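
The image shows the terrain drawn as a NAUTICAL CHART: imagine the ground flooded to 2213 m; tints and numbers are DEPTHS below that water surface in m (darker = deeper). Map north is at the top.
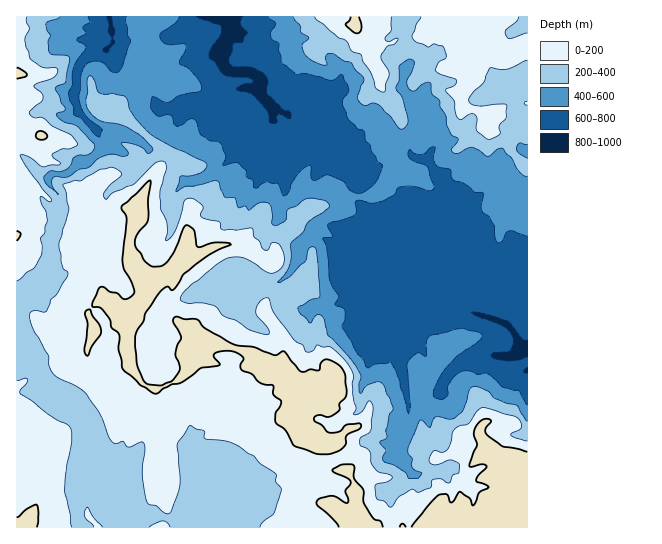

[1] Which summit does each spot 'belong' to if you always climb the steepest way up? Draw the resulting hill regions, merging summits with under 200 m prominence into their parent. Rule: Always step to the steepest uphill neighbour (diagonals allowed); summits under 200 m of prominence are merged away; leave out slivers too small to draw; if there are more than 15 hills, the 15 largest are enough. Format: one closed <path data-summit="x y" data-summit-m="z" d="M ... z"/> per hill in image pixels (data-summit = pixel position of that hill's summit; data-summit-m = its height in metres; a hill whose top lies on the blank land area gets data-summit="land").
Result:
<path data-summit="land" d="M229 16l-120 1 4 24-8 10-12 2-12 9-5 13-1 16 0 10 5 13 17 17 7 14-6 8-11 8-6 0-11 11-7 3-9-2-6 5 1 7 11 13 0 12-9 31-2 24-10 18-14 8-9 11 0 45 6 0 5 4 19 34 13 10 15 4 11 10 7 14 0 22 14 14 13 2 6 5 0 16 3 5-2 41 264 0-1-37 13-7 11-11 5 2 5-3 15 0 7-1 3-4-5-21-4-7 5-4 4-12 0-16-8-16 1-6 7-11 14-10 15-3 9-5 27 0 8-5 7-1 0-72-14-1-12 10-5 1-26-12-11-11-1-4 2-23-1-5-10-5-9-9-2-6-18-1-10 5-6 6 0 5-3-3-27-8-8-5-10-13 4-29-16-5-12-6-34-39-6-1-7-6-13-5-13-14-1-5 2-10-4-4-6-3-22-1-5-5 0-24 5-8 2-7z"/><path data-summit="land" d="M407 16l-177 0 1 11-2 7-5 8-1 21 6 8 22 1 6 3 4 4-2 10 1 5 13 14 13 5 7 6 6 1 34 39 12 6 16 5-4 29 10 13 8 5 27 8 3 3 0-5 16-11 18 1 2 6 9 9 10 5 1 5-2 23 1 4 11 11 26 12 5-1 12-10 13 0 1-148-5-1-4 3 1 14 3 4-8 3-7 7-1 15-8 5-3 6-13 7-14 13-24 7 3-15-5-15-7-7-9-15-10-1-6-5 0-8 9-21-3-15 14-32-2-11-3-6-8-2-9 4-4-32z"/><path data-summit="489 118" data-summit-m="2207" d="M527 16l-118 0-2 2-2 13 4 32 9-4 8 2 3 6 2 11-14 32 3 15-9 21 0 8 6 5 10 1 9 15 7 7 5 15-2 14 20-4 17-15 10-4 4-7 10-7 1-15 7-7 8-3-3-4-1-14 9-4z"/><path data-summit="land" d="M527 351l-6 0-8 5-27 0-9 5-15 3-14 10-8 15 9 24-1 10-4 12-5 4 4 7 5 21-3 4-7 1-15 0-5 3-5-2-11 11-13 7 2 37 137-1z"/><path data-summit="land" d="M109 16l-93 1 1 284 8-10 14-8 10-18 2-24 6-18 3-25-11-13-1-7 6-5 9 2 7-3 11-11 6 0 11-8 6-8-7-14-17-17-5-13 0-10 1-16 5-13 12-9 12-2 8-10z"/><path data-summit="land" d="M22 347l-6 2 0 178 109 1 3-15-3-47-6-5-13-2-14-14 0-22-7-14-11-10-15-4-13-10-15-28z"/>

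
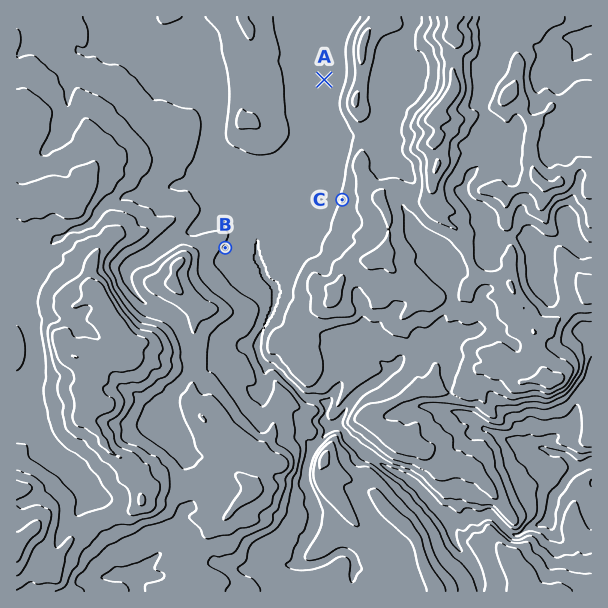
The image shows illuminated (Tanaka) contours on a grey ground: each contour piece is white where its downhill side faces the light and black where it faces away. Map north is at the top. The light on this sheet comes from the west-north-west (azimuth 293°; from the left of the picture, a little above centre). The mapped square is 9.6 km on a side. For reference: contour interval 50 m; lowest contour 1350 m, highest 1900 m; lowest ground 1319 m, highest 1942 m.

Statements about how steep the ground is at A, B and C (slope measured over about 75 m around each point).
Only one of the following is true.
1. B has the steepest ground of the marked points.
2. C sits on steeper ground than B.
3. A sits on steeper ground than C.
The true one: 2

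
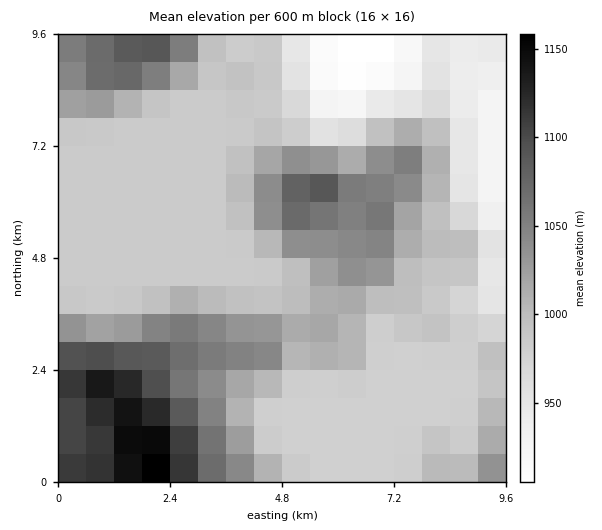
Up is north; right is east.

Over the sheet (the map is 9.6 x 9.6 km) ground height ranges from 905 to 1165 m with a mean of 1005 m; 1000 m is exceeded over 37.6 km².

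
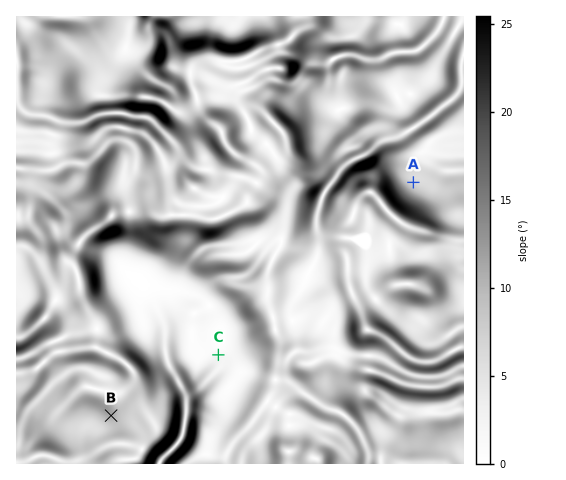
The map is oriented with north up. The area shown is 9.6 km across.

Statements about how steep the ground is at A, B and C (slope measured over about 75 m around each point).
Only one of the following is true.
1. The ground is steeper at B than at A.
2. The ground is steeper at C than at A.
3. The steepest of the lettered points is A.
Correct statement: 1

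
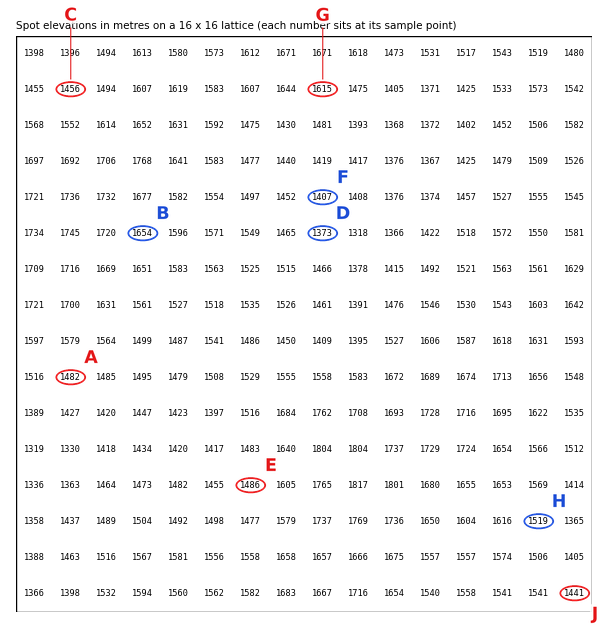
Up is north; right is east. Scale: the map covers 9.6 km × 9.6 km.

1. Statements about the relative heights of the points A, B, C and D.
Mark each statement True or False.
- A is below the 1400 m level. False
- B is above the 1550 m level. True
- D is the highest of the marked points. False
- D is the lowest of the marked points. True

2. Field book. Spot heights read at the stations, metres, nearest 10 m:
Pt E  1490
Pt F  1410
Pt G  1610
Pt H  1520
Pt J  1440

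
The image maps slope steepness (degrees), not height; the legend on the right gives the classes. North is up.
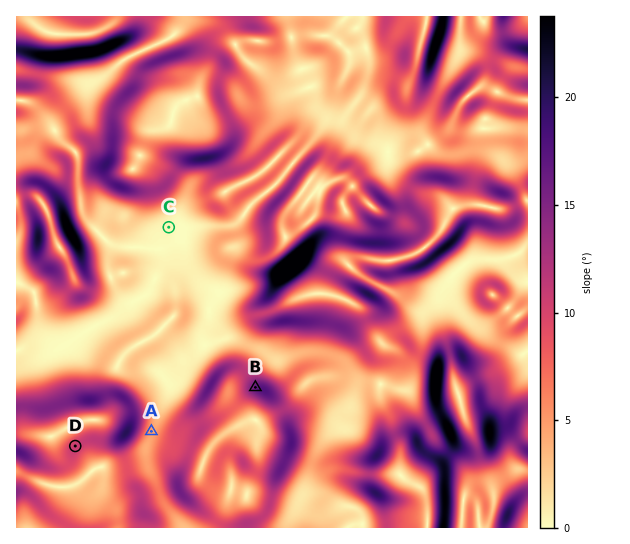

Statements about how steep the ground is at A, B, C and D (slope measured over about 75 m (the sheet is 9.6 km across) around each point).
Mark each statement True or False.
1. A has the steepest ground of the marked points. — False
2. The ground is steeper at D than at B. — False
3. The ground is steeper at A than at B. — False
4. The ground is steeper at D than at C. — True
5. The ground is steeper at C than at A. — False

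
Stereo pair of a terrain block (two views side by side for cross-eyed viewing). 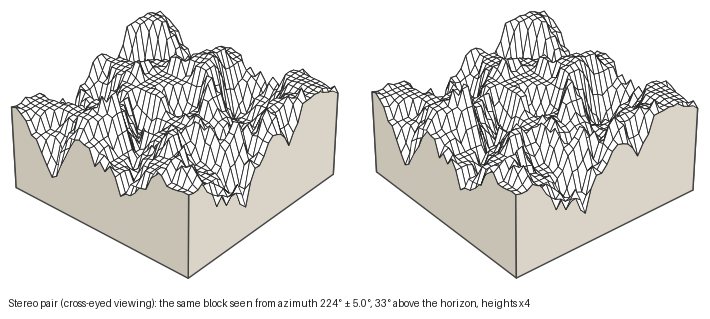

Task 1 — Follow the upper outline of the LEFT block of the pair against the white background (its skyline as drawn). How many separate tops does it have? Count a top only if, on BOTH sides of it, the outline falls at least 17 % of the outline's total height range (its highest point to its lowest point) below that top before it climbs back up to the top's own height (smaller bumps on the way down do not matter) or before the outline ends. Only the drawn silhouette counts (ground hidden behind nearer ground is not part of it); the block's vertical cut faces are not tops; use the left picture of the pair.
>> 3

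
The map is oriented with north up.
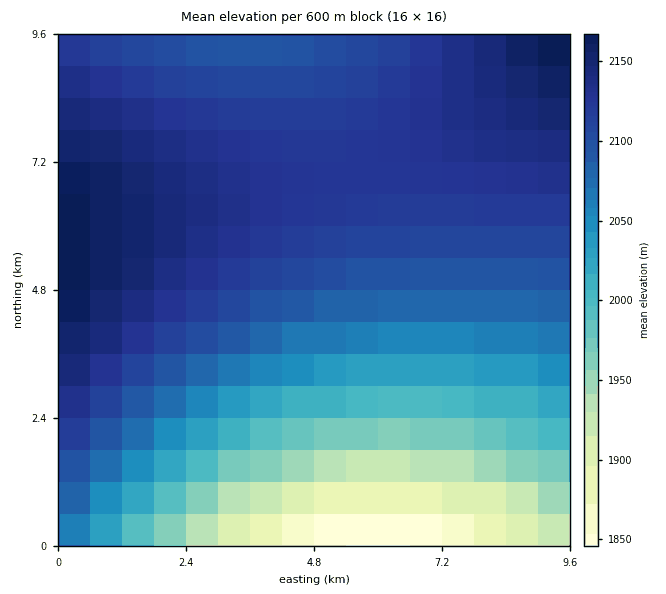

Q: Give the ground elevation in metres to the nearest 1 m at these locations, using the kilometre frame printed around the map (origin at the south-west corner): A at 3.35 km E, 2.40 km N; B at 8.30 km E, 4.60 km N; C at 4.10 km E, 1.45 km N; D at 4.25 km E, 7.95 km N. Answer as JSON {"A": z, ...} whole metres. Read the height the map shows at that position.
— {"A": 2023, "B": 2082, "C": 1950, "D": 2119}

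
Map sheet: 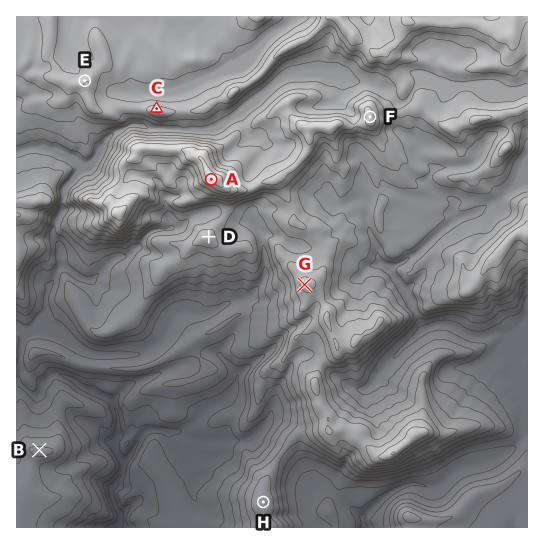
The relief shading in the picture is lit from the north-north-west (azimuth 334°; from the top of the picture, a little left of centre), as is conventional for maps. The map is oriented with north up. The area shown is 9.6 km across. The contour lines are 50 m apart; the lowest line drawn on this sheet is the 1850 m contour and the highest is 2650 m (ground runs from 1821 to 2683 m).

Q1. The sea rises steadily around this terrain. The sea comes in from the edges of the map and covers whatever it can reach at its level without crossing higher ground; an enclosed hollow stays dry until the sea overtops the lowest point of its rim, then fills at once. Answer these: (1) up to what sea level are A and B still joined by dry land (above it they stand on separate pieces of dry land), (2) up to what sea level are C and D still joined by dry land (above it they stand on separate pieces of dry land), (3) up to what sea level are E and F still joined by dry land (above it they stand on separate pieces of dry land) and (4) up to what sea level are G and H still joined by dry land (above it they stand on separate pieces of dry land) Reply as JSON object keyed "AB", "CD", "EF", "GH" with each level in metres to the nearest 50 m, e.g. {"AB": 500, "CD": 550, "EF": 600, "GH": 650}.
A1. {"AB": 2000, "CD": 2350, "EF": 2400, "GH": 2200}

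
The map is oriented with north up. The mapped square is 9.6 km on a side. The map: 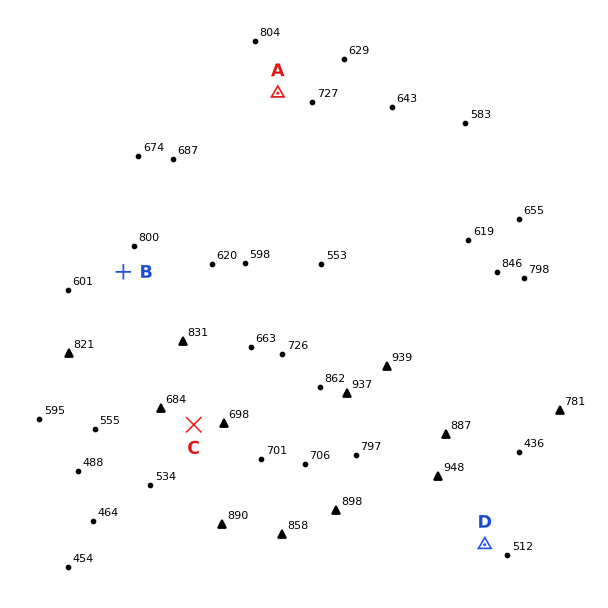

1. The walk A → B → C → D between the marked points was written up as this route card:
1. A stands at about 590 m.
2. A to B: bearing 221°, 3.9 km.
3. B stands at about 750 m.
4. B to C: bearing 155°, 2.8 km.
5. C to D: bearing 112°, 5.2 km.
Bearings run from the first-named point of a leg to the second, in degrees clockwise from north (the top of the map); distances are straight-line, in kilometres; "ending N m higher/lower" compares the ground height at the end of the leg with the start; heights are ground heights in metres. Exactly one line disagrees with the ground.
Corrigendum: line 1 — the height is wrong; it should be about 730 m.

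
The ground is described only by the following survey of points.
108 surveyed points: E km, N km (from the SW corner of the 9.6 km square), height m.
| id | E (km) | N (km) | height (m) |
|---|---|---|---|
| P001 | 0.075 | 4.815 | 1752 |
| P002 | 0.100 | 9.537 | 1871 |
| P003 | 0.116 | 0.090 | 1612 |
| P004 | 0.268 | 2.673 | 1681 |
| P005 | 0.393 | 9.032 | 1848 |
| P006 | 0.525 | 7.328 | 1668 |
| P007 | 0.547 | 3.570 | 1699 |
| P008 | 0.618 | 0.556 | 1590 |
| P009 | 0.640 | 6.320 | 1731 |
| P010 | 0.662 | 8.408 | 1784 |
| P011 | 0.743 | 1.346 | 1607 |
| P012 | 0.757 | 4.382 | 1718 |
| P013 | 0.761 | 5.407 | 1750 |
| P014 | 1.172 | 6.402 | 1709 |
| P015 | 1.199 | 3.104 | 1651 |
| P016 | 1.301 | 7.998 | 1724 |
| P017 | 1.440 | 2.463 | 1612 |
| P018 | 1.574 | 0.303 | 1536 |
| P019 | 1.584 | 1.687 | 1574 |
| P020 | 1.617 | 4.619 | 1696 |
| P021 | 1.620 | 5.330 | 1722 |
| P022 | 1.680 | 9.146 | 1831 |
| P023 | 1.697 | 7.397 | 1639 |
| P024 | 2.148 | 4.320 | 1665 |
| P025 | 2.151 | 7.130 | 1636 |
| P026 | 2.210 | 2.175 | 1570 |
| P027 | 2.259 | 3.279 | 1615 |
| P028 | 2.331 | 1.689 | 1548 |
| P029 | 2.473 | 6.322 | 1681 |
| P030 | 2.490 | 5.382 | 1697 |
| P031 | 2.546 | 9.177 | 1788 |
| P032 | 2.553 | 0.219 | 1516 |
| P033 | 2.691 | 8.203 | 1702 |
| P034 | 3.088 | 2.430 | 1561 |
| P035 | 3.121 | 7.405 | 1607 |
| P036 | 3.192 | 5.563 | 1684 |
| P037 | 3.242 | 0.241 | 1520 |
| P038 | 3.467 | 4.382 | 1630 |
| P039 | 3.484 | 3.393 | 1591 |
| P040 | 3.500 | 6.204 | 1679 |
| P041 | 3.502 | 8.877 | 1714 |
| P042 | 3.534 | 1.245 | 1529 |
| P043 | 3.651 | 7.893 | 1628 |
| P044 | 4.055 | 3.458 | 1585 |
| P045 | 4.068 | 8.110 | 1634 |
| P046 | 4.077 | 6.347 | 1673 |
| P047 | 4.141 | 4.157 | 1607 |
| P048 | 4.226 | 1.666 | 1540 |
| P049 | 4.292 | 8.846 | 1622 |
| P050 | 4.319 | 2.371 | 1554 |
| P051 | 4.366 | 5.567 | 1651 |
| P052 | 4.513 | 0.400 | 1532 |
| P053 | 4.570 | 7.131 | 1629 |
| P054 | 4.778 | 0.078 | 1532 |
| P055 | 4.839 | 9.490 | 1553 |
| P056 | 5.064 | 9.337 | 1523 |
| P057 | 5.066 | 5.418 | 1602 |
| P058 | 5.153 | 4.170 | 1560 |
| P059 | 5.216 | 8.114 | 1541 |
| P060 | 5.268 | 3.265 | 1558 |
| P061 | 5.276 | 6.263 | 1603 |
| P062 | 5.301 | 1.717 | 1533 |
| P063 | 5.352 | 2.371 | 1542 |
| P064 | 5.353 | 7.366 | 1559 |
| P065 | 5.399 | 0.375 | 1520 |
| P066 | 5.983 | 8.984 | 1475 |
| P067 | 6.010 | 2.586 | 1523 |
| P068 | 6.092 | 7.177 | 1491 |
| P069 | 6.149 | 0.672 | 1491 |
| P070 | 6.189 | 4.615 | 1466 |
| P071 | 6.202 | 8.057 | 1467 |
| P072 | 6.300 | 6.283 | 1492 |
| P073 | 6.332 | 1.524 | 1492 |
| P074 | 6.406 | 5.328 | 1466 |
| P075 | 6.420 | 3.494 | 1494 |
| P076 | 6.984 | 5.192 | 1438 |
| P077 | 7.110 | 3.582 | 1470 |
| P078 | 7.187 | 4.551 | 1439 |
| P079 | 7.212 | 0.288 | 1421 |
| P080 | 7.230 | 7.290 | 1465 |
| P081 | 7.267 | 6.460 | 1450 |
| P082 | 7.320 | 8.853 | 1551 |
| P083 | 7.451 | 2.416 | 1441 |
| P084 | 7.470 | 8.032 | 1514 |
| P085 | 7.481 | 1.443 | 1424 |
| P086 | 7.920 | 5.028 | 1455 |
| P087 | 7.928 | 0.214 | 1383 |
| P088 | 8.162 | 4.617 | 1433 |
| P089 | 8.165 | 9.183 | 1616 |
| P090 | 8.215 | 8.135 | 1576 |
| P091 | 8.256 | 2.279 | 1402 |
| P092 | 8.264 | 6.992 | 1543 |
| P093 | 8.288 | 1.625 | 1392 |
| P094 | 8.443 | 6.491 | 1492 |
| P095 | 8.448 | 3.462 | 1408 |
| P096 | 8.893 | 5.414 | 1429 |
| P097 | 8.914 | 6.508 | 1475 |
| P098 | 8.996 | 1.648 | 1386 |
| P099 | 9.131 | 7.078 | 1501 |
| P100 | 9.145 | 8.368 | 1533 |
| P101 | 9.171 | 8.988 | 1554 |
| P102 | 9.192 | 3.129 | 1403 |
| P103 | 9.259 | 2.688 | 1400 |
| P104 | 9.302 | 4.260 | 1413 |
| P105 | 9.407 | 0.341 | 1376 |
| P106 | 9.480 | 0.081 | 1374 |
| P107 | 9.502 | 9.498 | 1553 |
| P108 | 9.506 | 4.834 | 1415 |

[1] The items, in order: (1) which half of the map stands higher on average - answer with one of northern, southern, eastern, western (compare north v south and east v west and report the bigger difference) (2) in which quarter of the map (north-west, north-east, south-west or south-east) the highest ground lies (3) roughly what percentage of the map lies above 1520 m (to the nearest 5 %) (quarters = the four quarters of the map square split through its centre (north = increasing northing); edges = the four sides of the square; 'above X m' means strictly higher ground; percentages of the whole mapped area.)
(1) Taken as a whole, the western half is higher than the eastern.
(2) The highest ground is in the north-west quarter.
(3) Roughly 65 % of the ground is higher than 1520 m.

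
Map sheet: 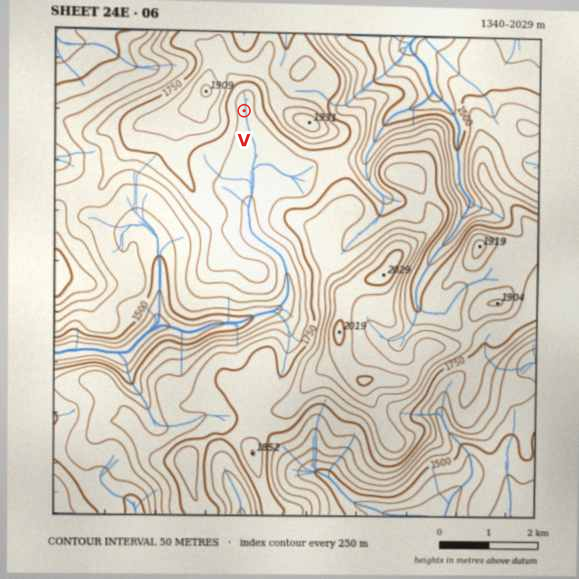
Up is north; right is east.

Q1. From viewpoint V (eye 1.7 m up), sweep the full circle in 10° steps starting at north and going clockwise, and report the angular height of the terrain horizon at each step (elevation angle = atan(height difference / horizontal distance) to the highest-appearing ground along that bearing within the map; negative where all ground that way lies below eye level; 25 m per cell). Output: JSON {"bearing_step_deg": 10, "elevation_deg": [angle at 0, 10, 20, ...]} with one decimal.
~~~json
{"bearing_step_deg": 10, "elevation_deg": [9.4, 9.7, 9.6, 9.1, 9.6, 10.8, 11.8, 12.5, 12.3, 11.8, 12.0, 8.5, 3.9, 4.2, 4.6, 4.2, 2.9, 1.5, 1.0, 1.1, 1.3, 3.5, 6.2, 9.0, 11.4, 12.8, 13.2, 13.6, 14.7, 16.1, 16.4, 14.7, 11.9, 9.4, 8.3, 8.9]}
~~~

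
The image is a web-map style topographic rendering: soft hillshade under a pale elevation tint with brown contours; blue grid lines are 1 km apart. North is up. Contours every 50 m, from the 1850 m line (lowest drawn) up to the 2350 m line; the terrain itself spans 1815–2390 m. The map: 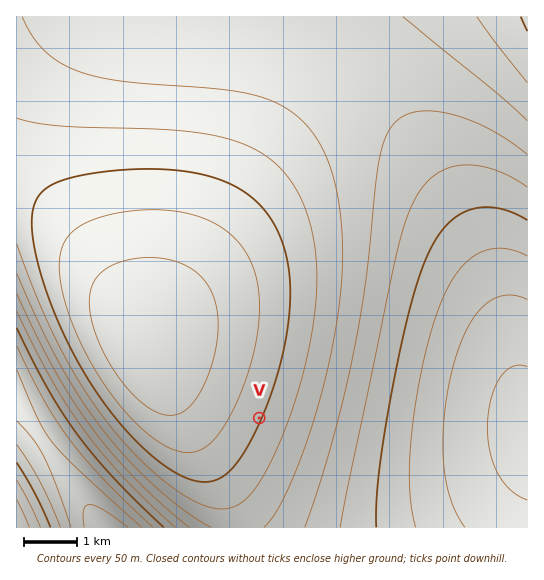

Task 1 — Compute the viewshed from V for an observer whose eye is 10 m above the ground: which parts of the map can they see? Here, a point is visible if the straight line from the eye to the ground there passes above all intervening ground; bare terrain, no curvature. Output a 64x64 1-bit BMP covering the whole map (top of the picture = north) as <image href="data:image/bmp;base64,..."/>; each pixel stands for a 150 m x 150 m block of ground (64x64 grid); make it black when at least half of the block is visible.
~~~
<image width="64" height="64" href="data:image/bmp;base64,Qk0+AgAAAAAAAD4AAAAoAAAAQAAAAEAAAAABAAEAAAAAAAACAAATCwAAEwsAAAIAAAAAAAAA////AAAAAAAAAAAB/////wAAAAH/////AAAAAf////8AAAAD/////wAAAAP/////AAAAA/////8AAAAH/////wAAAA//////AAAAD/////8AAAAf/////wAAAD//////AAAAP/////8AAAB//////wAAAH/8A///AAAAf/gA//8AAAB/+AA//wAAAD/wAB//AAAAP/AAD/8AAAAf4AAH/wAAAA/gAAf/AAAAB8AAA/8AAAAAAAAD/wAAAAAAAAP/AAAAAAAAAf8AAAAAAAAB/wAAAAAAAAH/AAAAAAAAAf8AAAAAAAAB/wAAAAAAAAH/AAAAAAAAAf8AAAAAAAAB/wAAAAAAAAP/AAAAAAAAA/8AAAAAAAAD/wAAAAAAAAP/AAAAAAAAB/8AAAAAAAAH/wAAAAAAAAf/AAAAAAAAB/8AAAAAAAAH/wAAAAAAAA//AAAAAAAAD/8AAAAAAAAP/wAAAAAAAA//AAAAAAAAD/8AAAAAAAAP/wAAAAAAAB//AAAAAAAAH/8AAAAAAAAf/wAAAAAAAB//AAAAAAAAH/8AAAAAAAAf/wAAAAAAAB//AAAAAAAAH/8AAAAAAAAf/wAAAAAAAB//AAAAAAAAP/8AAAAAAAA//wAAAAAAAD//AAAAAAAAP/8AAAAAAAA//wAAAAAAAD//AAAAAAAAP/8AAAAAAAA//w=="/>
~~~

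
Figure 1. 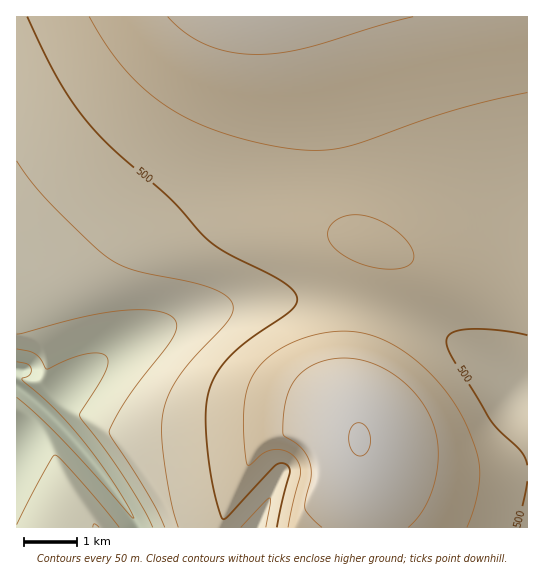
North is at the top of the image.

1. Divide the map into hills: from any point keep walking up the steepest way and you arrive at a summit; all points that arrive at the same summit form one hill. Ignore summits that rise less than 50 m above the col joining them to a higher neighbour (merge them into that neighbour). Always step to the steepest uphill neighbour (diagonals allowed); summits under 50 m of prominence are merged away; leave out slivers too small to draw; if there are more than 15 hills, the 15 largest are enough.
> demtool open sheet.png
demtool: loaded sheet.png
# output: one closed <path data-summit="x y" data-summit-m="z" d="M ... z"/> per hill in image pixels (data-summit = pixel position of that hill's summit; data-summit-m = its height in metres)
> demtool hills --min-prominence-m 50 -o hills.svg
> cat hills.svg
<path data-summit="254 17" data-summit-m="618" d="M527 16l-510 0-1 370 29 23 30-29 39-28 43-23 22-9 40-12 38-7 69-1 59 11 49 18 49 31 35 33 9 0z"/><path data-summit="359 439" data-summit-m="651" d="M326 300l-69 1-38 7-40 12-22 9-43 23-39 28-31 30 45 48 24 31 26 39 388 0 1-134-10-1-35-33-49-31-49-18z"/><path data-summit="95 527" data-summit-m="401" d="M17 387l-1 140 122 1-11-21-44-57-33-35z"/>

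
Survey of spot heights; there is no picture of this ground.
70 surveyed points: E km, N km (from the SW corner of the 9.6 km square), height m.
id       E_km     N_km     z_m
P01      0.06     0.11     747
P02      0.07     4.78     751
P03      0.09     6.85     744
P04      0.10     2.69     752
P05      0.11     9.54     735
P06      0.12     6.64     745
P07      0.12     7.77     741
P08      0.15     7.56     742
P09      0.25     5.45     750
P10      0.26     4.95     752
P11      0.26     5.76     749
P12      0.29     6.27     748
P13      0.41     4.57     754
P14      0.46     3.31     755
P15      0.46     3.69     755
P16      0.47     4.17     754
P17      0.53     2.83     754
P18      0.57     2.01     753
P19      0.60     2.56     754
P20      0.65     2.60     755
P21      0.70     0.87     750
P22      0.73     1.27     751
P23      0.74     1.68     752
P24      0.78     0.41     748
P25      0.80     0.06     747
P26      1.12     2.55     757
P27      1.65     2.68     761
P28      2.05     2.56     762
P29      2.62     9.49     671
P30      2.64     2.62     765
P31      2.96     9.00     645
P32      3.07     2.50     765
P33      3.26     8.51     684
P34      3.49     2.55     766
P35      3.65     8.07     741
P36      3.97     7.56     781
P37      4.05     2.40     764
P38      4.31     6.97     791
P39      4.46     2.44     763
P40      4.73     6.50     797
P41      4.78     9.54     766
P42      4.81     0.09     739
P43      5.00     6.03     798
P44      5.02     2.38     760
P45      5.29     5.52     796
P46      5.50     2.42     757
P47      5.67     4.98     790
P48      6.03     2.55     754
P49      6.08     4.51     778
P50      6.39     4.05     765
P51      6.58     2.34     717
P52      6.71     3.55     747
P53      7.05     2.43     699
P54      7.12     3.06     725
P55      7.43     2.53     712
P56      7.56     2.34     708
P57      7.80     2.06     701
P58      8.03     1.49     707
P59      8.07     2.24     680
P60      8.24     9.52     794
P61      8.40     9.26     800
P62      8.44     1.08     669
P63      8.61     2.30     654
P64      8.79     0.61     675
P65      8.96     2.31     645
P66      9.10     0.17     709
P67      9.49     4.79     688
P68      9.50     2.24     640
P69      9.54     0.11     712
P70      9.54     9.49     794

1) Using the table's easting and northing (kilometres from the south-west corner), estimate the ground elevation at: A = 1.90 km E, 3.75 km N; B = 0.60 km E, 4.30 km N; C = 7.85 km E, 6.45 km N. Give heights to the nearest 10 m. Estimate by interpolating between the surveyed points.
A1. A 770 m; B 760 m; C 730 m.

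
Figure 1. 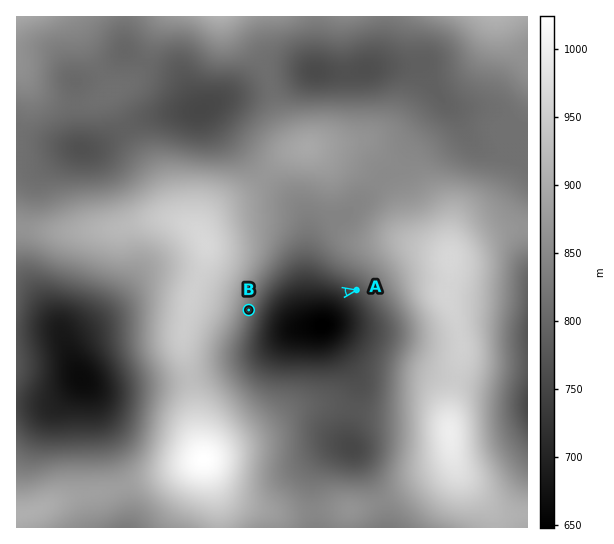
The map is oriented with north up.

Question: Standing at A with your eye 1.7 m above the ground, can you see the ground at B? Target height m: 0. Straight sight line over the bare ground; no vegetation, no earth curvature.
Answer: yes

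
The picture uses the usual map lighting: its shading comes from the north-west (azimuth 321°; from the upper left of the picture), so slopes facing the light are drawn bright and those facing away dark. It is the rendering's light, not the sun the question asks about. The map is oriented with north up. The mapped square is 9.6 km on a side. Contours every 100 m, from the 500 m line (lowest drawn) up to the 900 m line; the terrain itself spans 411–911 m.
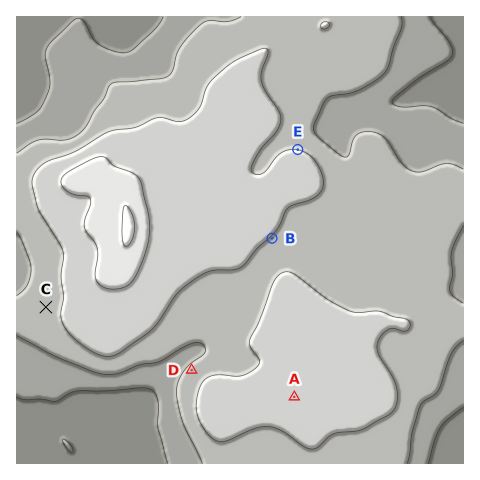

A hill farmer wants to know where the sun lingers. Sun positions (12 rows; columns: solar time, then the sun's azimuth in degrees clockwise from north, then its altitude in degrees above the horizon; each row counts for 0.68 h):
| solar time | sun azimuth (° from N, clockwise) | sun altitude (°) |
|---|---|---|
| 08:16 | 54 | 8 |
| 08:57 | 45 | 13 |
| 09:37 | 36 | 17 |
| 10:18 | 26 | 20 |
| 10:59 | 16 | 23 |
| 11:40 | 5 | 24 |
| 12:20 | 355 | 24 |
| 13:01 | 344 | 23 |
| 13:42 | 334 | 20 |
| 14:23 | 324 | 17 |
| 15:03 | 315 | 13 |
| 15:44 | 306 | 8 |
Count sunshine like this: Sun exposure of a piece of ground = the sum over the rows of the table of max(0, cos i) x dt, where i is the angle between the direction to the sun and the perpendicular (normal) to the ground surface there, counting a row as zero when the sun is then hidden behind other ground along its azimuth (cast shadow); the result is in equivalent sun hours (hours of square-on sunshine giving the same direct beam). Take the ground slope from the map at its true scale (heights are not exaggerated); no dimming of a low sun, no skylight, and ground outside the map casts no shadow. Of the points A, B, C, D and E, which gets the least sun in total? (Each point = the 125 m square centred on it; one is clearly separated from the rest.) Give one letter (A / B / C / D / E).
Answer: B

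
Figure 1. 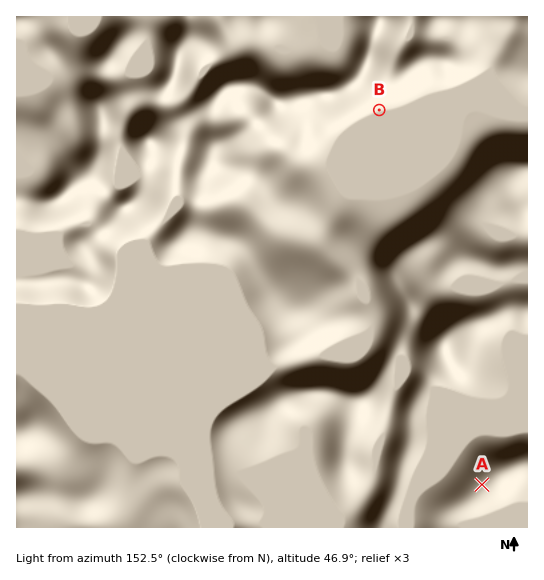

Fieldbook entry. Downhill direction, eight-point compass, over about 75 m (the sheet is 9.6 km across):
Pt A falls W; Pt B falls S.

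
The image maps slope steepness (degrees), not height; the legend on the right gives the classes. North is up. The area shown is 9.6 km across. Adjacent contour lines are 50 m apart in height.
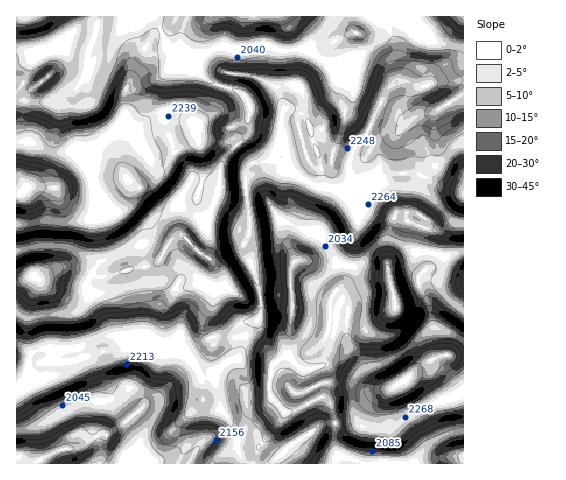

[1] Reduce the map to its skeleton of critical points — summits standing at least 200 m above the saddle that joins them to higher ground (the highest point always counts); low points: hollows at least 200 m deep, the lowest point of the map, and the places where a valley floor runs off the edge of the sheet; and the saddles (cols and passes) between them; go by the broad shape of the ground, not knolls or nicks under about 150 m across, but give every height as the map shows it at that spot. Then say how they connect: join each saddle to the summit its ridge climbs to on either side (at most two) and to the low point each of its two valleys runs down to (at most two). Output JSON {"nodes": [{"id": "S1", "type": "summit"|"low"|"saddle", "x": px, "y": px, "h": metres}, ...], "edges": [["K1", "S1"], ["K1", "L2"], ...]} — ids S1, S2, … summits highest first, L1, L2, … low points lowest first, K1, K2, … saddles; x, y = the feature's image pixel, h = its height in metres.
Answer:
{"nodes": [
{"id": "S1", "type": "summit", "x": 406, "y": 379, "h": 2490},
{"id": "S2", "type": "summit", "x": 21, "y": 194, "h": 2488},
{"id": "S3", "type": "summit", "x": 463, "y": 194, "h": 2485},
{"id": "L1", "type": "low", "x": 34, "y": 277, "h": 1810},
{"id": "L2", "type": "low", "x": 395, "y": 305, "h": 1812},
{"id": "L3", "type": "low", "x": 38, "y": 461, "h": 1819},
{"id": "L4", "type": "low", "x": 35, "y": 17, "h": 1822},
{"id": "L5", "type": "low", "x": 463, "y": 459, "h": 1842},
{"id": "K1", "type": "saddle", "x": 190, "y": 358, "h": 2265},
{"id": "K2", "type": "saddle", "x": 260, "y": 295, "h": 2242},
{"id": "K3", "type": "saddle", "x": 305, "y": 164, "h": 2240},
{"id": "K4", "type": "saddle", "x": 335, "y": 423, "h": 2156},
{"id": "K5", "type": "saddle", "x": 406, "y": 213, "h": 2141},
{"id": "K6", "type": "saddle", "x": 235, "y": 145, "h": 2113}],
"edges": [["K1", "S3"], ["K1", "L1"], ["K1", "L3"], ["K2", "S3"], ["K2", "L1"], ["K2", "L2"], ["K3", "S3"], ["K3", "L2"], ["K3", "L4"], ["K4", "S1"], ["K4", "S3"], ["K4", "L2"], ["K4", "L5"], ["K5", "S1"], ["K5", "S3"], ["K5", "L2"], ["K6", "S2"], ["K6", "S3"], ["K6", "L1"], ["K6", "L4"]]}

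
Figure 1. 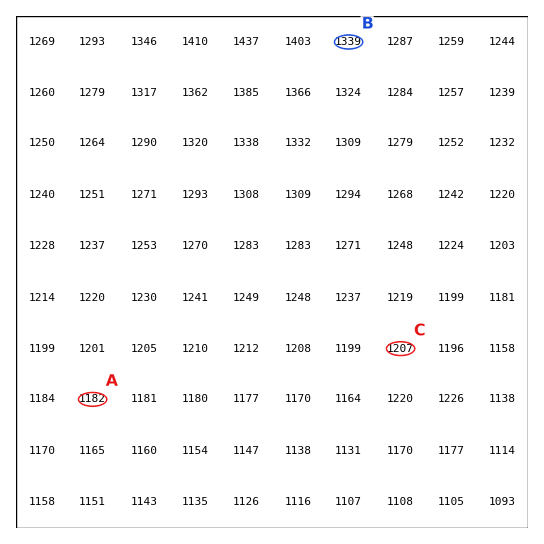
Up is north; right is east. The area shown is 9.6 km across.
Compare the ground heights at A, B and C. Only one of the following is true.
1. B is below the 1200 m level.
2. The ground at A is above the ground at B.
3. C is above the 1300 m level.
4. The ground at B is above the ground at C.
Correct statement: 4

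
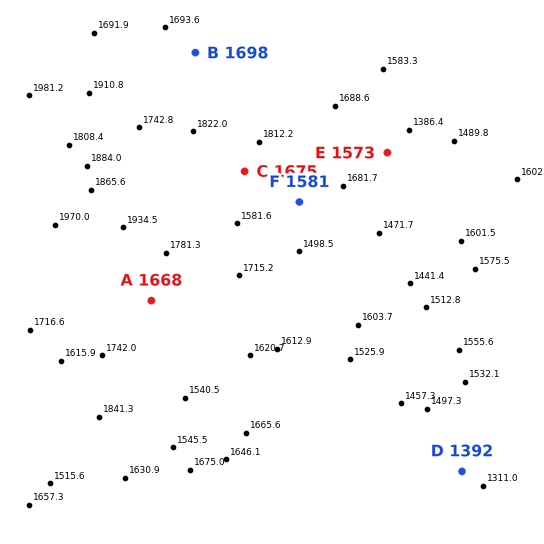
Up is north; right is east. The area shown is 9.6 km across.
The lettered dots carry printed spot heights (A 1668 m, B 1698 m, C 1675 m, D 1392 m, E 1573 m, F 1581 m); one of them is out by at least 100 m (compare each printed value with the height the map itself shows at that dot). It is E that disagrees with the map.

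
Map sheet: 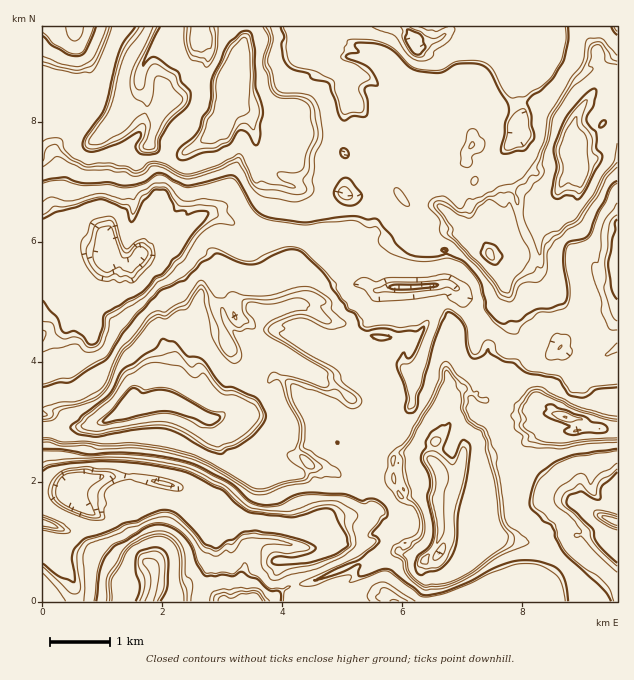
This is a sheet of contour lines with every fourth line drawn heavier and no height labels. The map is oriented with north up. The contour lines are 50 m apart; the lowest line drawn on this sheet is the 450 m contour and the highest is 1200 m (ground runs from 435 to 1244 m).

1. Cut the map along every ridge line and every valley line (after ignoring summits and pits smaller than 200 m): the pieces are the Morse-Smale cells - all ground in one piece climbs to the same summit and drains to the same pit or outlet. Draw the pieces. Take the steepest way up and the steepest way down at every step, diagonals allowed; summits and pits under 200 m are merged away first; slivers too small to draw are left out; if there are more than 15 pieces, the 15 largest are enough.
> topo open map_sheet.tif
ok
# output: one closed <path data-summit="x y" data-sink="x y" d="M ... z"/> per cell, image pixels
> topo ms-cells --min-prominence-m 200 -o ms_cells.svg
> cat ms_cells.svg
<path data-summit="130 403" data-sink="112 255" d="M212 214l-6 0-13 6-9 8-11 17-21 3-12 6-9 10-16-4-8-12-15-3-10-7-11-4-12-8-17-1 0 205 10 1 46-7 23-11 10-11 9 2 15-6 11 0 45 21 14 38 8 9 14 7 10 3 8 0 10-4 24 1 9-11 6 5 6 0 8 5 7 0 9 7 11-1 15 8 4 0-2-12 10-26 0-9 17-10 0-12 13-14 0-31 11-17 12-34-5-35-41 1-15 3-12-10-4-15-5-5-15 2-9-14-18-10-18-4-36 2z"/><path data-summit="575 148" data-sink="112 255" d="M617 26l-21 1-2 13 3 8 0 13 7 12 0 8-14 15-8 12-2 0-5-6-19-12-3 0-10 12 5 6 25 15 0 42-15 27-5 5-11 6-4 0-17-11-7 4-6 6-1 14-21 24-1 4-2-4 5-11 0-15-16-13 2-24-8-15 0-9 6-8 0-10-2-5-13-11-18 1-9-2-11 8-9-4-21-3-5 13 2 18-4-1-9-11-14-8-13 3-2 17 2 10-2 33 7 6 1 5 0 27-10 15-9 6 0 4 5 6 15-2 5 5 4 15 12 10 15-3 48-1 8-4 6 2 5 5 0 5 9 7 19 25 16 8 11 13 16 1 12 6 15-1 12-13 15-8 5-8 3-13 28-3z"/><path data-summit="233 96" data-sink="112 255" d="M247 26l-98 0-21 38-5 17-3 27-26 32-5 0-18-12-4 0-11-12-13-10-1 117 17 3 12 8 8 2 13 9 12 1 6 4 1 6 4 4 12 4 4 0 9-10 12-6 21-3 11-17 9-8 13-6 15 2 30 18 56 2 27 15 4-1 14-19 0-27-1-5-7-6 2-30-2-13 2-15-15-4-29 1-28 6-19-3-5-23-11-5-7-10 6-15-4-9 6-12 0-10 8-18z"/><path data-summit="575 148" data-sink="415 42" d="M595 26l-54 0 2 16-10 12-19 11-6 6-6-11-8-8-39-4-7-2-6-8-6 3-11 0-9 3-10-18-96 0-7 5-1 9 8 6 12 2 5 16 5 6 14 1 2 4-3 10 0 6 5 9-5 11 0 19 2 2 12-2 14 8 9 11 4 1-2-18 5-13 15 1 15 6 11-8 9 2 18-1 13 11 2 5 0 10-6 8 0 9 8 15-2 24 16 13 0 15-5 11 2 4 1-4 21-24 1-14 6-6 7-4 17 11 4 0 16-11 10-18 6-15-1-36-25-15-5-6 10-12 3 0 13 8 12 10 9-12 14-15 0-8-7-12 0-13-3-8z"/><path data-summit="130 403" data-sink="67 483" d="M166 398l-11 0-15 6-9-2-10 11-23 11-56 8 1 90 21 6 6-6 7-18 11 4 7-5 8 0 9 3 24 2 5-10 1-15 4-4 35 9 8 8 7 21 18 13 19-2 6-6 8-2 31 2 2 3 0 6-4 21 2 7 11 1 2 2 6 32 14 8 5-6 15-10 15-6 8-9 3-7-7-14-28-18 6-9 7-5 27-2 8-2 4-4 0-24-4 0-15-8-11 1-9-7-7 0-8-5-6 0-6-5-9 11-24-1-10 4-18-3-14-7-8-9-14-38z"/><path data-summit="149 601" data-sink="67 483" d="M146 479l-4 4-1 15-5 10-24-2-9-3-8 0-7 5-11-4-7 18-6 6-22-5 0 26 7 7 10 4 9 8 7 18 1 16 73 0 5-14 19 6 17-1 33 9 87-1-13-7-6-32-2-2-11-1-2-7 4-21 0-6-2-3-31-2-8 2-6 6-19 2-18-13-7-21-8-8z"/><path data-summit="437 468" data-sink="112 255" d="M446 282l-16 4 5 35-12 34-11 17 0 31-13 14 0 12-17 10 0 9-10 26 0 6 4 6 18-7 2 10 5 8 11 0 6-3 10 0 9 4 3-4 15 3-3-3-12-2 0-17 11 1 8-7 5-19 6-7 34-11-2-6-10-6 0-5 9-10-3-3 0-6 4-8 0-21 5-15 6-4-13-14-16-8-19-25-9-7 0-5z"/><path data-summit="437 468" data-sink="67 483" d="M394 479l-19 8-1 23-4 4-8 2-27 2-7 5-6 9 13 10 9 3 8 10 5 12-11 13-15 6-15 10-4 4 1 2 70 0 1-5 4-4 15 9 54 0 21-12 28-2 9-4 9 0 11 9 31-25 0-3-14-13-2-5-8-7-27 2-7-3-17 0-10-5-5 16-12 13-6 1-10-7-3 0-9 7-8-1-2-5 9-11 6-13-5-36-8-4-27 3-5-8z"/><path data-summit="233 96" data-sink="415 42" d="M308 26l-60 1 0 6-8 18 0 10-6 12 4 9-6 15 7 10 11 5 4 20 5 5 15 1 28-6 21-1 23 2-1-22 5-11-5-9 0-6 3-10-2-4-14-1-5-6-5-16-12-2-8-6 0-6z"/><path data-summit="437 468" data-sink="617 522" d="M503 432l-33 11-6 7-5 19-8 7-10 1-1 15 8 0 22 9-4 1-21-8-5 0-2 4 16 2 14 5-4 1-13-4-14 0 1 6 17 1 9 3 6-2 9 4-1 15 2 5 5 4 23 1 7 3 27-2 26 26 10-11 2-6 0-8 6-5 1 2 15-4 10-14-37-18-27-4-24-6-2-2-3-24-15-24 2-6z"/><path data-summit="565 417" data-sink="112 255" d="M593 346l-21 2-4 4-3 0-5-5-9 7-12 0-12-6-16 0-4 4-5 15 0 21-4 8 0 6 3 3-9 10 0 5 8 4 5 8 19-7 38 6 15 0 9-5 31 4 1-81-2-1-20 12-6-3 6-8z"/><path data-summit="233 96" data-sink="74 31" d="M148 26l-105 0-1 79 14 11 11 12 4 0 9 8 14 4 26-32 3-27 5-17 13-21 7-15z"/><path data-summit="565 417" data-sink="617 522" d="M533 425l-15 1-14 7 0 9 16 29 2 19 10 6 30 2 18 5 16 11 21 8 1-92-32-4-9 5-15 0-15-1z"/><path data-summit="130 403" data-sink="415 42" d="M539 26l-132 0-1 2 10 16 9-3 11 0 6-3 6 8 7 2 39 4 8 8 6 11 6-6 19-11 10-12 0-8z"/><path data-summit="130 403" data-sink="617 522" d="M616 521l-5 0-9 13-15 4-1-2-6 5 0 8-2 6-11 12 12 15 4 20 35-1 0-78z"/>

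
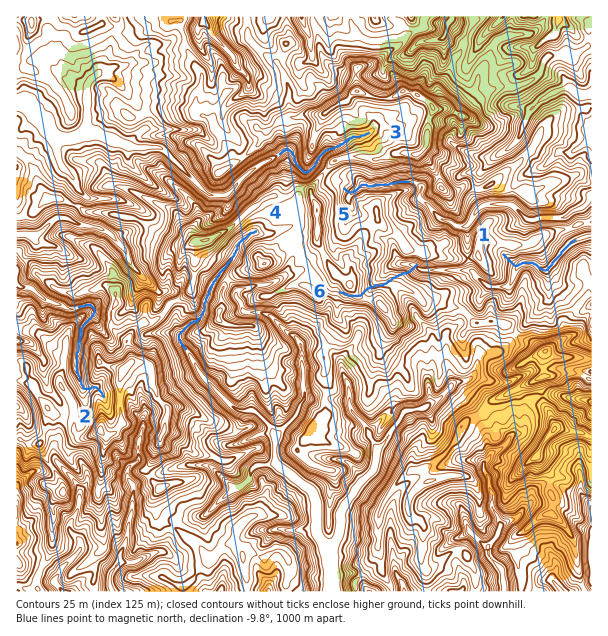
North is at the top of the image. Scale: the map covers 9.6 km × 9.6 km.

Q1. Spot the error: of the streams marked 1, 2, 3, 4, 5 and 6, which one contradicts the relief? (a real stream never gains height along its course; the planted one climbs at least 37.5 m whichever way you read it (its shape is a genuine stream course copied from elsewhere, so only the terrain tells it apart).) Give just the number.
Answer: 6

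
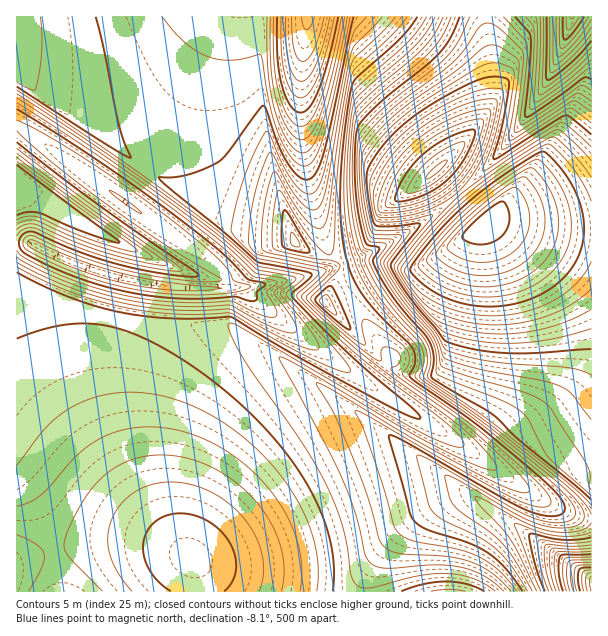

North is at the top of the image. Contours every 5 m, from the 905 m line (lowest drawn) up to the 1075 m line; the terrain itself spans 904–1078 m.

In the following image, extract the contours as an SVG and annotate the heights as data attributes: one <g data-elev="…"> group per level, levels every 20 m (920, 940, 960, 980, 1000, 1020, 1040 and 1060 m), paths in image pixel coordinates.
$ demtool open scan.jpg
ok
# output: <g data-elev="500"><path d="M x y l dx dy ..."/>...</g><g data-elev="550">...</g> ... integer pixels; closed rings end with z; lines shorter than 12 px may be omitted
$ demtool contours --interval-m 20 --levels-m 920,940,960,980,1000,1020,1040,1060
<g data-elev="920"><path d="M17 120l19 9 28 17 68 45 43 31 36 30 15 15 8 14 16 4 1 2-14 5-31 3-32-1-33-4-30-6-28-9-29-11-27-14-3-4-1-6 4-4 5-1 51 22 48 14 30 6 30 4 22 1 8-1 1-2-52-31-61-42-53-41-39-34"/><path d="M334 17l-8 36-9 26-9 15-8 4-4-2-5-5-6-17-4-23 0-34"/></g><g data-elev="940"><path d="M17 506l13-4 11-7 38-42 14-10 14-8 18-6 19-2 21 1 21 4 26 11 24 14 21 18 18 22 14 24 9 24 4 24-2 22"/><path d="M17 225l9-5 10 1 36 16 29 10 36 10 12 2 4-1-8-7-128-94"/><path d="M17 94l80 53 72 51 50 38 38 33 39 9-3 4-12 9 0 3 31 39 6 9 1 6-2 2-6-1-20-7-61-33-57 1-27-3-26-5-27-7-27-9-27-12-22-12"/><path d="M347 17l-12 61-12 45-9 21-5 6-6 3-7-3-8-8-7-14-7-20-6-37-1-54"/></g><g data-elev="960"><path d="M591 20l-16 22-11 11-6 4-2-6 0-34"/><path d="M382 17l-26 27-5 8-24 131-6 21-4 5-5 1-10-7-12-16-17-32-3-3-8 16-8 27-4 26-1 22 3 6 6 6 67 14 1 3-2 3-21 19-1 3 1 3 32 30 30 26 99 73 21 21 11 15 0 5-8-1-42-17-44-24-105-63-15-8-3 0 48 91 16 32 12 33 9 39 4 8 7 6 9 2 51-3 27 3 23 8 19 15"/></g><g data-elev="980"><path d="M333 314l3 1 1-1-3-8-6-10-4-1-4 4 0 3z"/><path d="M294 246l5 1 1-2-6-11-3-2-1 10z"/><path d="M591 47l-23 24-19 14-6 2-1-4 1-66"/><path d="M427 17l-8 12-10 12-50 45-6 9-6 34-3 42 0 35 3 28 9 32 11 22 17 23 29 30 4 7 3 12-5 15 1 3 75 54 64 53 12 12 7 9 1 9-2 3-4 3-15 2-17-4-24-11-84-49-10-4-2 1 11 47 5 9 10 8 34 16 18 12 15 16 18 27"/></g><g data-elev="1000"><path d="M591 537l-13 3-14 0-31-6-4 0 6 29 10 28"/><path d="M591 79l-4-2-3 1-50 35-6 4-3-1 6-78-3-6-13-15"/><path d="M460 17l-10 21-12 16-58 48-15 15-7 9-3 18 0 36 3 29 5 25 4 11 12 3-6 13 12 24 15 21 24 27 6 9 4 15-3 18 1 3 62 37 27 26 70 59"/></g><g data-elev="1020"><path d="M591 551l-35 1-1 5-1 12 6 22"/><path d="M591 123l-18-14-4-1-62 40-6 1 9-42 4-35-2-4-8-3-7-2-8 0-13 6-41 25-36 26-16 15-12 16-6 10-1 10 3 33 4 18 3 7 9 2 25-1 2 1-22 30-1 3 2 5 19 30 27 33 11 18 16 5 23 5 27 4 57 4 13 3 9 4"/></g><g data-elev="1040"><path d="M591 562l-15 1-4 1-2 12 3 15"/><path d="M379 212l5 1 14-1 22-5 18-7 17-12 13-16 11-19 9-27 3-12-1-4-4-1-12 2-22 7-21 12-19 14-15 17-11 18-8 21 0 7z"/><path d="M591 177l-12-16-15-16-9-8-6 1-51 32-39 31-34 36-22 27-2 6 13 22 15 16 24 10 29 6 31 0 30-7 27-12 21-16"/></g><g data-elev="1060"><path d="M591 573l-3 0-2 3 1 15"/><path d="M481 287l23-2 21-8 18-14 11-17 4-19-2-21-9-21-14-17-5 0-12 7-40 30-29 28-20 25 0 3 2 4 17 12 16 7z"/><path d="M426 179l5-2 6-4 8-8 2-5-3 0-9 7-7 7z"/></g>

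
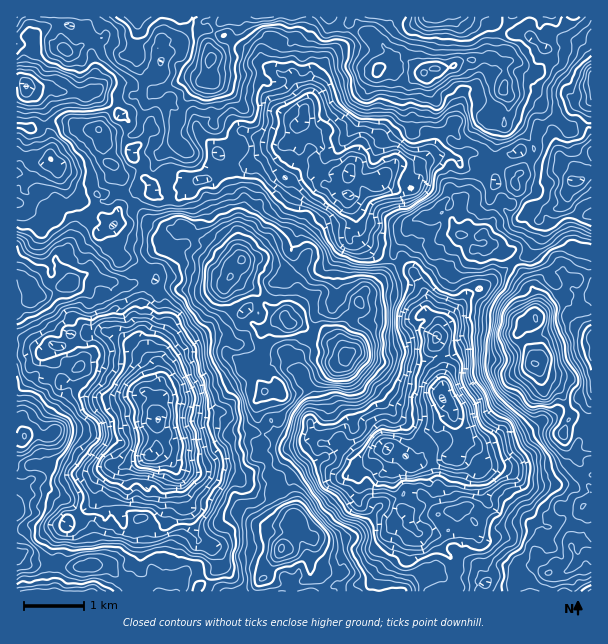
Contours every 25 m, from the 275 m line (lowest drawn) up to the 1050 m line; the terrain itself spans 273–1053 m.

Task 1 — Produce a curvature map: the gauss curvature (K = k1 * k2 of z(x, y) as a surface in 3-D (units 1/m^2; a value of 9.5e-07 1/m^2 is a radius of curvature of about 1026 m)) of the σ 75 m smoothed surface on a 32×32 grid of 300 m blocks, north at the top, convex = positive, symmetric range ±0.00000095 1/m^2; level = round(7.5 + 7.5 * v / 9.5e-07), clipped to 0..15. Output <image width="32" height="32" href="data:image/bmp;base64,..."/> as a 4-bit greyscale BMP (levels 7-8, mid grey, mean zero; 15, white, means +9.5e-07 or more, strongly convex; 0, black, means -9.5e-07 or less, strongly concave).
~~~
<image width="32" height="32" href="data:image/bmp;base64,Qk12AgAAAAAAAHYAAAAoAAAAIAAAACAAAAABAAQAAAAAAAACAAATCwAAEwsAABAAAAAAAAAAAAAAABEREQAiIiIAMzMzAERERABVVVUAZmZmAHd3dwCIiIgAmZmZAKqqqgC7u7sAzMzMAN3d3QDu7u4A////AHZohmZ4SC93d3Z6OYaaWYeULbloiIh1N2ameWl4SWl3tGZ5aIicd/enaHeliYl4h0f4d4ZzOXlXl4a3lWh4Z3SnoIaaaZhof4fDm2m3h3eMd4hmiGN4h1J4ZoN3dVeGd4ZpeziOdkeHbLWnh2qphnWHN5kviHh5R0hkt3XWh4ZF9PTTkGl5Z1ioefQ4V3h59oT0pX6YiFV4+WVadpZ7CWWYZKaGiVirlldmZmyYV5gFdqKG2ql3SMUGZ3d/d5x7l5del1Z3iKdZf/hnQFiY+2eLl6aHh3qViWj+eGZHVTqIh3ZlmHdVdloHcWhPl49ghliYl3eIhHireyiNx3Zd/2iZNnh2Nn2CdoafZEhkljNIiIpmWZibeJZ2SmdpabKUiGSHnHd2afdXsYkEh4pxl5eLmJZpd2eHdbn4aHeYmFeLd3V7dqtXmHd3N5qWd3mZVod4Zzhpd2d3iMV4hId1hod3dnhqeYeIhpeExvaXqHipaOd6VXdGdXaG1LdlhWd4d3mndehveYaoZoh5Z2g5iIeUadZYd3d1eHhXiZRVnTe2c3mEiHZ2qZqVZ4V2+4WFVvd244l0l0V516x4aGaMZ6T0lbZVWNp1hVaLlNmHaHd3NblJuIi6eoiIeZV5dXlnhmjmaEiJZjiHaHdnd4d4d3fXWYqIhElWl4oaZ6qHVJZ2"/>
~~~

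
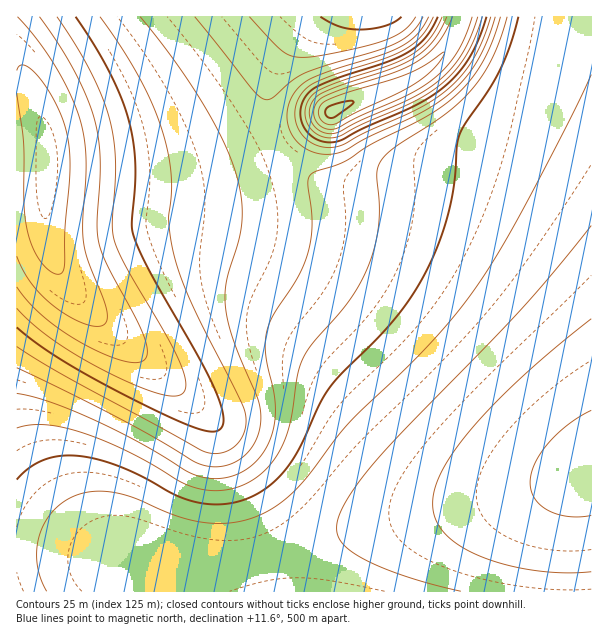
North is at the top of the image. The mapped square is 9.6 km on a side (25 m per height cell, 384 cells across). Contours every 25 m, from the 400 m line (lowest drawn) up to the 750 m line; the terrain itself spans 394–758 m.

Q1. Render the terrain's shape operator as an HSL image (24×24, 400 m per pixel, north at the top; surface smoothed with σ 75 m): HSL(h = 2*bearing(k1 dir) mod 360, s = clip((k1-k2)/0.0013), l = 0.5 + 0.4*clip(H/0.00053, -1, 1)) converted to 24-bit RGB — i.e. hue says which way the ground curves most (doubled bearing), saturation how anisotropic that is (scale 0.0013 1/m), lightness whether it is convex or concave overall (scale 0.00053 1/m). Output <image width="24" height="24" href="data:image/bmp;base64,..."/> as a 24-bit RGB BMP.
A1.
<image width="24" height="24" href="data:image/bmp;base64,Qk32BgAAAAAAADYAAAAoAAAAGAAAABgAAAABABgAAAAAAMAGAAATCwAAEwsAAAAAAAAAAAAAe3l6e3p6fHt6fHx5fX15fX14fn53fn93foB2fYB2fYF3foF4f4F4foF4foF4foB4foB4foB4fn95fn95fn55fn55fn55fX16fHp6fHp6fHt6fHx6fXt5fnt3f3x1gH9zfoFyfIFze4F1fIF3fYF4foF5foF5foB5foB5foB5fX95fX95fX56fX56fX56fX16fXp7fXp7fXt6fXp5fXh3fnV0gHdwgn1tgYRseYRtdYNwd4J0eoF4fYF5foB6foB6foB6fn96fX96fX96fX56fX56fH16fH17fXp8fXp7fXl6fXd4fXR2f29yhG9siX1rhotrdolqbIZscIN0doF4eoB5fYB7foB7foB7fn97fX97fX97fX57fH57fH57fH17fnp8fnl7fnd5fXN2fW9zfG1yh29zkoF2kJV4d5NzbYx4boV9dIF9eX98fIB7foB8foB8fn98fX97fX97fX57fH57fH57e317f3l8fnZ6fnN3fm90fW1yfXB0gXt5lpGKnKCTh5uOdZGPb4OHc36BeX9/fH98foB8foB8fn98fX98fX98fX58fH58fH58fH58f3Z7f3J4f251fm1zfnF1gH56fo+Gg56Qm6WflZqffIGTcHSJc3WCeXt/fX9+foB9foB9foB9fn99fX99fX99fH59fH59fH59gHJ6gG52f211f3J4fIJ/f5GKgKCTgqWVhZ+SlYyXi3mSfHCJeXOCe3qAfn5/f4B+f4B+foB+fn9+fX9+fX9+fX9+fX9+fH9+gW55gW14gXN6foSEgZSNgqGVgqWYgZ6SgY6IhHx/inKChnCFgHWCfnuAf39/f4B/f4B/f4B/fn9/fn9/fn9/fX9/fX9/fX9/g217g3R9f4OGgpaOg6KWg6WYgZyTgIyIgnt+gXJ4gXB4g3R9gnmAgH2AgH+AgICAf4CAf4CAf4CAfn+Afn9/fn9/fX9/fX9/hXKAhoCHhJaNhKOVg6WXgZuSgIqHgXp+gHJ4gHF3gXR6gXl9gX2AgX+BgICBgICBgICBf4CBf3+Af3+Afn+Afn+Afn+AfX+AiH6HhpSLhaOSg6SUgZqPf4mHgHl9gHJ5gHF4gXV7gXp+gX2AgX+BgICCgICCgICCgICBgH+Bf3+Bf3+Bf3+Bfn+Afn+Afn+AiI+Ih6CLhKWNgJqLfoiFf3h9gHF5gHJ5gXZ8gXp/gX6BgX+CgICCgICCgICCgICCgICCgH+CgH+Bf3+Bf3+Bf3+Bfn+Afn+AkJiKjKWGfp5+eot+fXh9fnF6f3J6gHZ8gXt/gX6BgICBgICCgICCgICCgICCgICCgH+CgH+CgH+BgH+BgH+Bf3+Bf3+Afn+AmJ6ImKWDhZZ4dH5xdXB1fHF6gHZ9gHt/gH6BgICBgICCgICCgICCgICCgICCgX+CgX+CgX+CgH+BgH+BgH+BgH+Bf3+Af3+AoKGGoqWDj5J7eHt2b3B3c3R4fHp9f36AgICBgIGCgIGCgICCgICCgICCgH+CgX+CgX+CgX+BgX+BgX+BgH+BgH+BgH+Af3+Aop+EpaOEkpGBeXqBcHKAdHaBenyBfoCBgIGCgIGCgICBgX+BgH58gIB8foB+gH+BgX+BgX+BgX+BgX+BgX+BgX+BgH+BgH+AoaCCpqWFk5OEenuEcHKDc3WCenyCfoCCf4GCf4CCgXyBgmxwhWxUd4VQaX9jeH51fn98gH6AgX+BgX+BgX+BgX+BgX+BgH+AnaJ/oaaGkZOHe3qGcnCEdHSCenuCfn+Cf4GCfn6BgG2DiztrtkEigbQmOGUtUXM/Y3xXcX9te397gH+AgX+BgX+BgX+AgYCAlKWBmKSHjZCHfXiHdnGEd3WCe3uCfn+Bf4CBfHyBaFmFcSKs9dbt8NjmglWVTnU6PHEqOnc2WH5edn96gH6AgX+AgX+AgYCAkaiEkKCFh4qDfnWFenGDe3aCfXyBf3+Bf4CBfH2BWWeFImyszuvu8tL578z/5cL1uITDQZFHK3hFUH5rd4B+gX+AgX+AgYCAjqeFipiEhX+FfnKDfHKCfXiBfn2Bf4CBf4CBfn+Ba4CCOYpsKo0xXI9Mpna83qrx/cz/88voUaWDLHlrXn9/fH6AgX+AgYCAiqOEho6CgnmDfnGCfnWBf3uBf36Af4CBf4CAf3+Ae4CAaYBvUntMRXEzPmYqPl82oE2O/8zg7L/EN4CIPmx6dHuAgX+AgYCAh5qChYV/gXSBf3KBf3eBf32AgH+AgICAf4CAf3+Afn6AfH5/eH54cn1sY3lZPWQ+J0A5u1lW/9fMZI2qLVZyZnN/gH6AgYCA"/>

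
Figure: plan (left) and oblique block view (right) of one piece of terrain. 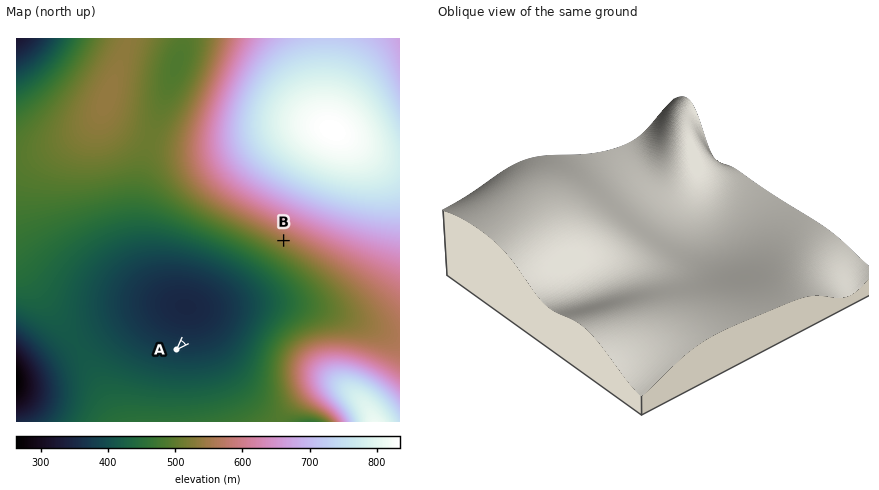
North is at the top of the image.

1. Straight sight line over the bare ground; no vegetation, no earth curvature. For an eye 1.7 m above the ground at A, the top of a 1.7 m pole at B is visible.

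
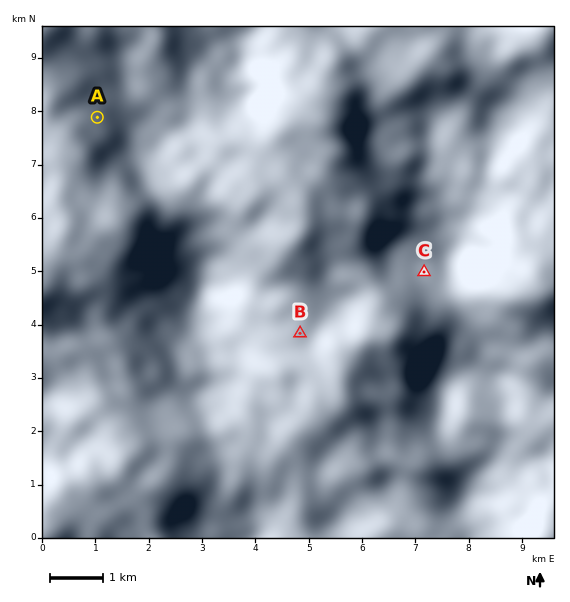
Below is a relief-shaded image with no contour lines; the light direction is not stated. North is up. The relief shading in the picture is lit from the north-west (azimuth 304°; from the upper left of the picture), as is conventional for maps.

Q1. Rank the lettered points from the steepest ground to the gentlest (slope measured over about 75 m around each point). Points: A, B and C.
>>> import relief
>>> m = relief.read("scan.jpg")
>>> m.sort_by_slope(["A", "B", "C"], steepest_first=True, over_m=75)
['C', 'A', 'B']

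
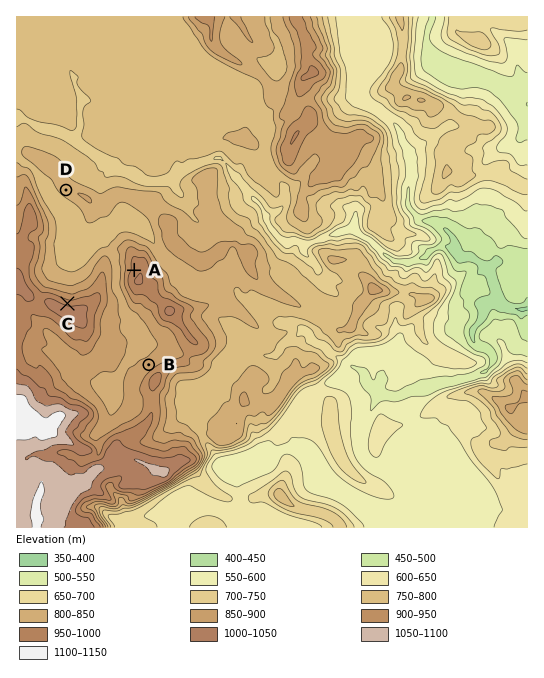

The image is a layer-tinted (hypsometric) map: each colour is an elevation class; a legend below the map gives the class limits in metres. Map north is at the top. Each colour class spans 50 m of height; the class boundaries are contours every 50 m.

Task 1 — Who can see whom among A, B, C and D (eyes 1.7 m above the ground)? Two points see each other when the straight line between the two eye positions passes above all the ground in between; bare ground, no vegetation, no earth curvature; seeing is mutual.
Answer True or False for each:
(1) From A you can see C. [True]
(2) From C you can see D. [True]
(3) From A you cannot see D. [False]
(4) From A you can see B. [False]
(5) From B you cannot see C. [True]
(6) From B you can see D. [False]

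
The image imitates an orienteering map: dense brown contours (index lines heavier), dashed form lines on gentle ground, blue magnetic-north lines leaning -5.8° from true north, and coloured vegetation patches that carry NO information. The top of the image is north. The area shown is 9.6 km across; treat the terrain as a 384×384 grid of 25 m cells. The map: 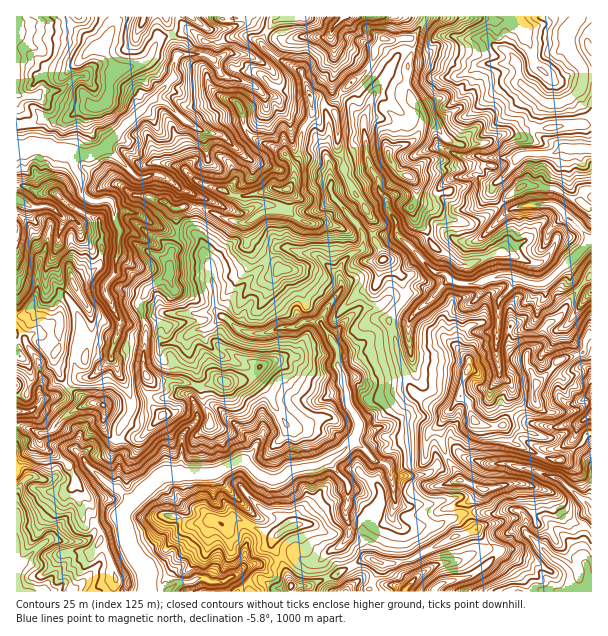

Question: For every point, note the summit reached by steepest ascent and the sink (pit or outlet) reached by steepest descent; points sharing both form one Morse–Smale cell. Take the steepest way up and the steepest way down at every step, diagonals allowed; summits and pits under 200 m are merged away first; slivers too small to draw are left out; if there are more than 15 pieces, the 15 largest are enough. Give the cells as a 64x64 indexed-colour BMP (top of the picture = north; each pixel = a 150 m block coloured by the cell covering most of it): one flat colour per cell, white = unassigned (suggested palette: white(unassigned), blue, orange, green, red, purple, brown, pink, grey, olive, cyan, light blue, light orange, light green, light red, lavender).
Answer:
<image width="64" height="64" href="data:image/bmp;base64,Qk12CAAAAAAAAHYAAAAoAAAAQAAAAEAAAAABAAQAAAAAAAAIAAATCwAAEwsAABAAAAAAAAAA////ALR3HwAOf/8ALKAsACgn1gC9Z5QAS1aMAMJ34wB/f38AIr28AM++FwDox64AeLv/AIrfmACWmP8A1bDFALu7u7u7vu7iIAAAAAAiIiIgAAAAAAAAB3d3d3d3d3cAu7u7u7u+7iIiIgIiAiIiIiIAAAAAAAAAB3d3d3d3dwC7u7u7u77uIiIiIiIiIiIiIiIgAAAAAAAAAHd3d3dwALu7u7u77u4iIiIiIiIiIiIiIiIAIiAAAAAAB3d3dwAAu7u7u7vu7iIiIiIiIiIiIiIiIiIiIiAAAAAHd3dwAHC7u7u7vu7u7iIiIiIiIiIiIiIiIiIiIiAAAHd3dwAAcLu7u7u+7u7u4iIiIiIiIiIiIiIiIiIiIiIHd3dwAAdwu7u7u77u7u7uIiIiIiIiIiIiIiIiIiIiIid3d3AHd3e7u7u77u7u7u4iIiIiIiIiIiIiIiIiIiIid3d3d3d3d7u7u77u7u7u7iIiIiIiIiIiIiIiIiIiIiJ3d3d3d3d3u7u7vu7ubu7iIiIiIiIiIiIiIiIiIiIiIid3d3d3d3e7u7u+7uZm7uIiIiIiIiIiIiIiIiIiIiIiJ3d3d3d3d7u7u77uBmZmIiIiIiIiIiIiIqqiIiIiIid3d3d3d3d3AAAL7uAGZmZmqqqiIiqqoiIiqqIiIiIiJ3d3d3d3d3cAAA7uAABmZmaqqqqqqqqqqqqqqiIiIiJ3d3d3d3d3dwAAAOAAAGZmZqqqqqqqqqqqqqqiIiIiInd3d3d3//93AAAAAAAGZmZmqqqqqqqqqqqqqiIiIiInd3d3d/////cAAAAAAJ3dZmZqqqqqaqqqqqqqIiIiIid3d3d//////wAAAAAAmd3WZmaqqqZmqqqqqqoiIiIiJ3d3iP//////AAAAAACZ3d1mZqqmZmZqqqqqqiIiIiIid3iIj/////8AAAAAAJmd1mZmamZmZmZqqqqiIiIiIih3iIiI/////wAAAAmZmZ3WZmZmZmZmZmZmqqIiIiIoiIeIiIiI////AAAAmZmZ3dZmZmZmZmZmZmZmYiIiIoiIiIiIiIj///8AAAmZmZnd1mZmZmZmZmZmZmYiIiIiiIiIiIiIiP///wAACZAJnd1mZmZmZmZmZmZmZiIiIiiIiIiIiIiAD///AACZAACd3WZmZmZmZmZmZmZmIiIiKIiIiIiIiIAA//8AAJmQAA3dZmZmZmZmZmZmZmYiIiIoiIiIiIiIgAAADwAACZAADd1mZmZmZmZmZmZmYiIiIoiIiIiIiIiIAAAPAAAJmZmd3WZVVmZmZmZmZmZiIiIiiIiIiIiIiIiAAACQAAmZmZ3dZlVVVWZVVVVWZlUiIiKIiIiIiIiIiIAAAJkAmZmZnd1mZVVVVVVVVVVVVVIiIoiIiIiIiIiIRAAAmZmZmZmd3WZmZmZVVVVVVVVVVVIihEiIiIiIiIhEQACZmZmZmd3dZmZmZlVVVVVVVVVVVVJURIiIiIiIiIREAJmZmZmZ3d3WZmZmVVVVVVVVVVVVVVRESIiIiIiIhEQAmZmZmZnd3d1mZmZVVVVVVVVVVVVVVEREhESIiIRERECZmZmZmZ3d3dZmZlVVVVVVVVVVVVVERERERERERERERJERmZmZnd3d1mZlVVVVVVVVVVVVVUREREREREREREREERGZmZEd3d3WZmVVVVVVVVVVVVVUREREREREREREREQRERmZER3d3dZmZVVVVVVVVVVVVURERERERERERERERBERGZERHd3d3WZVVVVVVVVVVVVVREREREREREREREREEREZkREd3d0RVVVVVVVVVVVVVVVEREREREREREREREQRERERER3dERFVVVERVVVVVVVVVEREREQzM0RERERERBEREREREREREVVREREREVVVVVVUREREMzMzNEREREREERERERERERERERERERERVVVVVURERDMzMzMzRERERDMRERERERERERERERERERFVVVVVREREMzMzMzM0REQzMxERERERERERERERERERERVVVVREREQzMzMzMzMzMzMzERERERERERERERERERERFVVVVEREQzMzMzMzMzMzMzMREREREREREREREREREREVVVVEREQzMzMzMzMzMzMzMxERERERERERERERERERERVVVUREQzMzMzMzMzMzMzMzEREREREREREREREREREREVVVREREQzMzMzMzMzMzMzMRERERERERERERERERERERVVVEREREMzMzMzMzMzMzMxERERERERERERERERERERFVVURERERDMzMzMzMzMzMzERERERERERERERERERERERVVREREREMzMzMzMzMzMzMRERERERERERERERERERERFVREREREQzMzMzMzMzMzMxEREREREREREREREREREREczEREREQzMzMzMzMzMzMzERERERERERERERERERERERzMRERERDMzMzMzMzMzMzMRERERERERERERERERERERzMzERERDMzMzMzMzMzMzMxERERERERERERERERERERHMzMxEREMzMzMzMzMzMzMzERERERERERERERERERERHMzMzMRERDMzMzMzMzMzMzMRERERERERERERERERERzMzMzMzEREMzMzMzMzMzMzMxERERERERERERERERERzMzMzMzMREQzMzMzMzMzMzMzERERERERERERERERERzMzMzMzMzMzDMzMzMzMzMzMzMREREREREREREREREREczMzMzMzMzMwzMzMzMzMzMzMxERERERERERERERERERHMzMzMzMzMzDMzMzMzMzMzMz"/>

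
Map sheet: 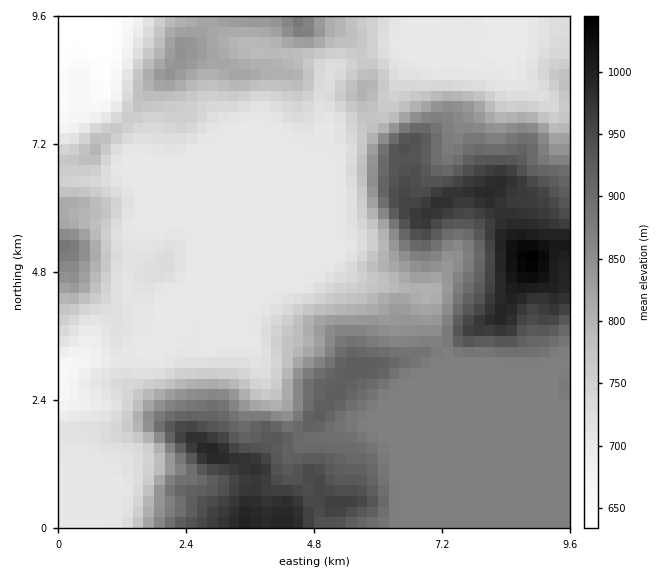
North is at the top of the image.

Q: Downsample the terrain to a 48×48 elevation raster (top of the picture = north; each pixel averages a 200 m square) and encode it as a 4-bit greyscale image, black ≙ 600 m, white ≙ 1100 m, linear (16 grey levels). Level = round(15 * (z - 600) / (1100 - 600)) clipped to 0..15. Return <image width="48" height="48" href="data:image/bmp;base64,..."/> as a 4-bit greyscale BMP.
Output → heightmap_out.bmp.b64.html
<image width="48" height="48" href="data:image/bmp;base64,Qk32BAAAAAAAAHYAAAAoAAAAMAAAADAAAAABAAQAAAAAAIAEAAATCwAAEwsAABAAAAAAAAAAAAAAABEREQAiIiIAMzMzAERERABVVVUAZmZmAHd3dwCIiIgAmZmZAKqqqgC7u7sAzMzMAN3d3QDu7u4A////ADMzM0V4mqu7zMzMy6qqmZiIiIiIiIiIiDMzM0Vniaq7vMzMu6u6qpiIiIiIiIiIiDMzMzRniaqrvMu7u7u7upiIiIiIiIiIiDMzMzRXmaqqu7u7urqqqpiIiIiIiIiIiDMzMzRXiZmqu7uqqrqqqZiIiIiIiIiIiDMzMzRGeJq7u7uqqqqqqZiIiIiIiIiIiDMzM0RGeKvMu7uqqqqZmYiIiIiIiIiIiDMzRERWirzLuqqpmZmZmYiIiIiIiIiIiDNEREVom7u7qaqqmZmZmIiIiIiIiIiIiDNERFZ5q7qqmZqZmZmYiIiIiIiIiIiIiDMzNFZ4mZmZmIiHiamYiIiIiIiIiIiIiCIzNEV3iJmZh3ZniaqZmIiIiIiIiIiIiCIzNEVmd4iIdlVWiZqpmYiIiIiIiIiIiCIzRERVVmZmZURWiZqpmZiIiIiIiIiIiCIzNERERVVVVERWeJmqqpmIiIiIiIiIiCIjMzMzNERERDRFZ4maqqmZiIiIiIiIiDIjMzMzMzMzMzRFZniZmZmZmIiZmZmZiDMzNDMzMzMzMzRVZniZmIiIiIqqqqqZmUQzNDMzMzMzMzRFZniIiIeIiIq7u7qqqVQzRDMzMzMzMzRFVnd3d3d3d4q7zLurulVERDMzMzMzMzNEVWZmZnd3d4mrvMu7u2ZVRDMzMzMzMzM0REVVVmd2ZnmavMy7y3dlRDRDMzMzMzMzM0RFVWZmZniavMzMzHd2VDREQzMzMzMzMzREVVZnd3iavM3dzIh2VDREQzMzMzMzMzM0VmZ3h3iJvN3dzIh2VEREQzMzMzMzMzMzRWeIiHeJvN3dzJh2VDMzQzMzMzMzMzMzRWeJmYiJvN3dzId2VDMzMzMzMzMzMzMzRWiaqpmavMzMzHZmVDMzMzMzMzMzMzM0RXmru6qqu8zLu2ZmVDMzMzMzMzMzMzM0Voq7u7u7u7u7umZmVEMzMzMzMzMzMzM0V5q7u7u7y7u7ulVVRDMzMzMzMzMzMzM0V5q6q7u8y7u7qlREQzMzMzMzMzMzMzM0V5qqqqu7vLu6qVVVQzMzMzMzMzMzMzM0Z5qqqZqru7qpmVVmQzMzMzMzMzMzMzM0V5qqqYmqqqqYiEVWVDMzMzMzMzMzMzM0V5qqqYiZmZmYdzNGVUREREMzMzMzMzM0VomqqYiIiJmYdyI0VVREREQzMzMzQzNEVWeJmYiId4iHZiIjNFVEVVRDMzM0RDNEVVZ3iIh3ZmZlVSIiI1VVVVRERDNERERFZVVWd4d3ZVVURSIhEkVmZVVVVURFVURWZlRVVmZlVERERRIhEkVndmVWZlVWZURVZlREREREQzNEVRIhEjVnd3Zmd2ZmZURFVlRDMzMzMzNEVREREjRnd3d3ZmZmZUREVUQzMzMzMzM0VRERESRWd3d2ZmZmZVVVVUMzMzMzMzM0RBERESNGd3d2ZmZmd2ZlVEMzMzMzMzM0RBERESNFZ3dmZmZ3iHZmVUMzMzMzMzMzRBERESJFZmd3d3d4iHZlVUMzMzMzMzMzRA=="/>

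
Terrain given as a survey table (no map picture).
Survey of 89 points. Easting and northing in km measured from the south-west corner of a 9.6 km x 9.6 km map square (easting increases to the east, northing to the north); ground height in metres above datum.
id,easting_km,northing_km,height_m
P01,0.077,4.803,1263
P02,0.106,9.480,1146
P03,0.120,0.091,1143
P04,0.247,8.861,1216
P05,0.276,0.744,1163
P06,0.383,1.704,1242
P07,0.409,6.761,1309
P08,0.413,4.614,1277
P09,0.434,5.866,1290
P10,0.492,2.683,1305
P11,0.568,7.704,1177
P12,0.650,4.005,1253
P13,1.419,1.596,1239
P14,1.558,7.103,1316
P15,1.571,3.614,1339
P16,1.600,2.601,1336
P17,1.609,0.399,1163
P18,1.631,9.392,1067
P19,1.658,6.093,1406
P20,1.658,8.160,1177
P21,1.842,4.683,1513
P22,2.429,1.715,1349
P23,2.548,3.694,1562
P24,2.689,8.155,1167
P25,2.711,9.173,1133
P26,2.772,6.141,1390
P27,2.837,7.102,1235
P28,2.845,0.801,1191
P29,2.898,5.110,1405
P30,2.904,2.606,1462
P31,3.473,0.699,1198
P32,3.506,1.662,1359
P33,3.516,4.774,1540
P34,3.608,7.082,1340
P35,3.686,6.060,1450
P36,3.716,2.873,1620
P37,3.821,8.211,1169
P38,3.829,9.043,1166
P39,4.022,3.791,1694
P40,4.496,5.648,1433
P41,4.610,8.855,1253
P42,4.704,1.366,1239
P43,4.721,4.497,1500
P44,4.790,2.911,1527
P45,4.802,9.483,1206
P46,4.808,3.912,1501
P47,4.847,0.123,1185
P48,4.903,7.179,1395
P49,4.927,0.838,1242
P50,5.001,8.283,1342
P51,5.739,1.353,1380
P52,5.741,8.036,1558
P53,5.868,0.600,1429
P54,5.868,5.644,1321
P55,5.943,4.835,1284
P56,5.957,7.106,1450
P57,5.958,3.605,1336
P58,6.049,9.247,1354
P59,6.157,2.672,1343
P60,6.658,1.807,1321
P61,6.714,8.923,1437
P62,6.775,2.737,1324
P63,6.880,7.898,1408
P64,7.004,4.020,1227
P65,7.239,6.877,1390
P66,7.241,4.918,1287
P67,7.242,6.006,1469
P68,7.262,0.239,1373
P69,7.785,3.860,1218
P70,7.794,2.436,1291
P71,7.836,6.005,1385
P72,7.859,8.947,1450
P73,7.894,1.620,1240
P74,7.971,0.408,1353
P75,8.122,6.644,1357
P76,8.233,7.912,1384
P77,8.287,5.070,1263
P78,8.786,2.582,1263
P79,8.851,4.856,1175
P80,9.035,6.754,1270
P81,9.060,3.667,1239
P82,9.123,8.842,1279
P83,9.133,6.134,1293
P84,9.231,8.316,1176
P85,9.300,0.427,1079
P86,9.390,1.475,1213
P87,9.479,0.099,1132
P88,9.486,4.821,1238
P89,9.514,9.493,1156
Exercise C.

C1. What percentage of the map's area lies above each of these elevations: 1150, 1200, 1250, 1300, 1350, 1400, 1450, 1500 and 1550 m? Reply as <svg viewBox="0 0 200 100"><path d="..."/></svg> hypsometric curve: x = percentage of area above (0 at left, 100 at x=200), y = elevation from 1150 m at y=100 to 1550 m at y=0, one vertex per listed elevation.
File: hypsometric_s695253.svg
<svg viewBox="0 0 200 100"><path d="M185 100l-21-12-26-13-28-13-33-12-28-12-19-13-12-13-8-12"/></svg>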